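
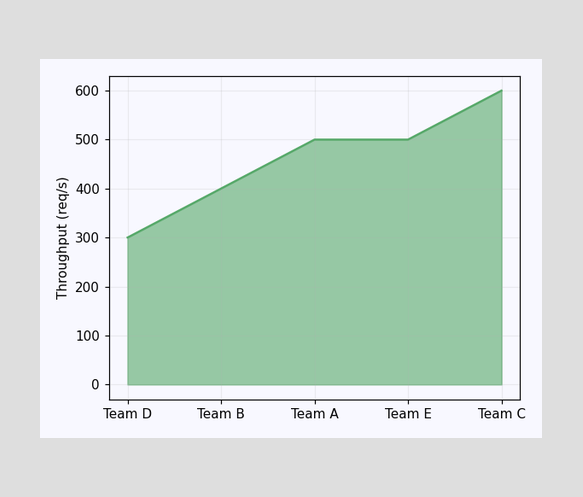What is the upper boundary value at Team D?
At Team D the upper boundary is at 300req/s.

300req/s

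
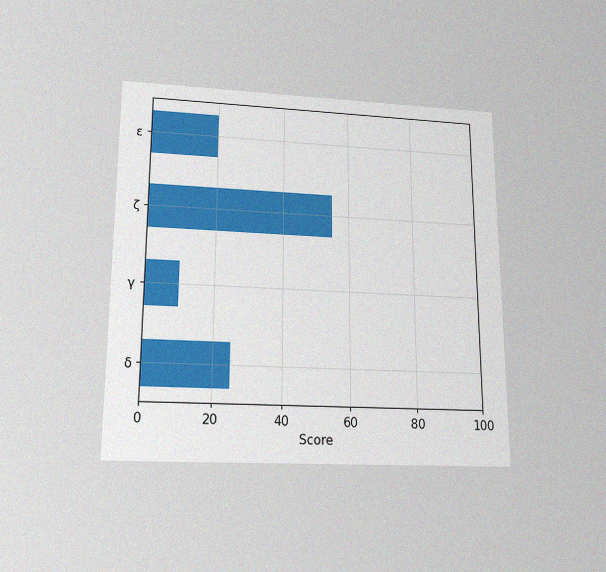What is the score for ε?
The chart is viewed slightly from below, with some photo noise. Reading along the chart's x-axis, the ε bar reaches 20.

20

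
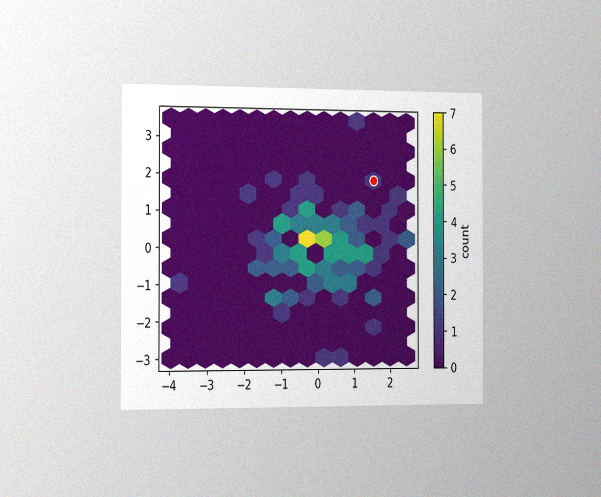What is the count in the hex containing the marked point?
The chart is viewed slightly from the left, with some photo noise. The marked hex reads 1 on the colorbar.

1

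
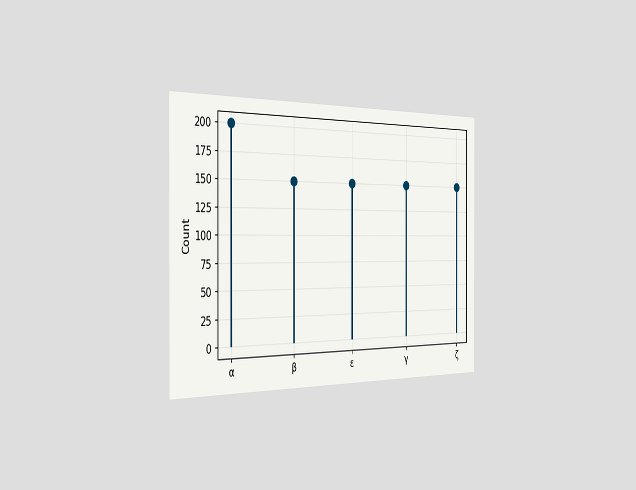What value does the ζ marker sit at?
The chart is viewed slightly from the left. The ζ marker sits at 150.

150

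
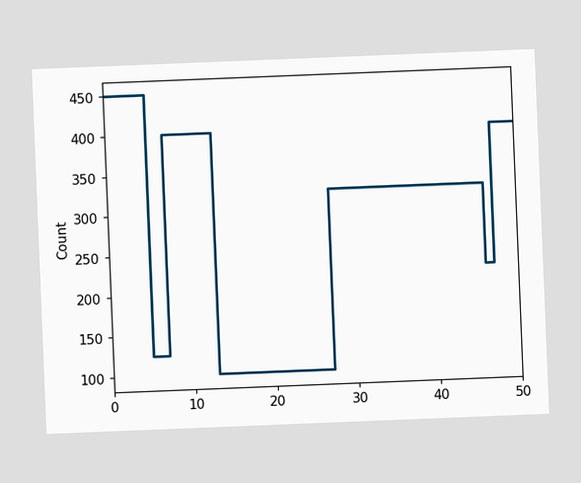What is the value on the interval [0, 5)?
The chart is tilted about 2° counter-clockwise. On [0, 5) the step sits at 450.

450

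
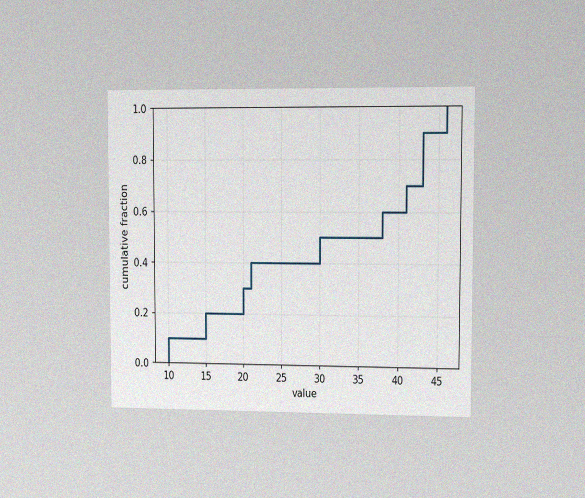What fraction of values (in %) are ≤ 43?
The chart is viewed slightly from the right, with some photo noise. At x=43 the ECDF step is at 90%.

90%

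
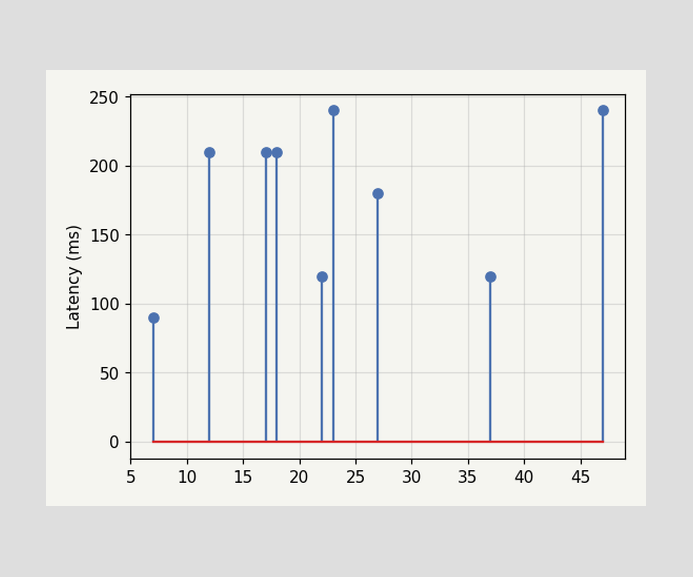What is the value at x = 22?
120ms

The stem at x=22 reaches 120ms.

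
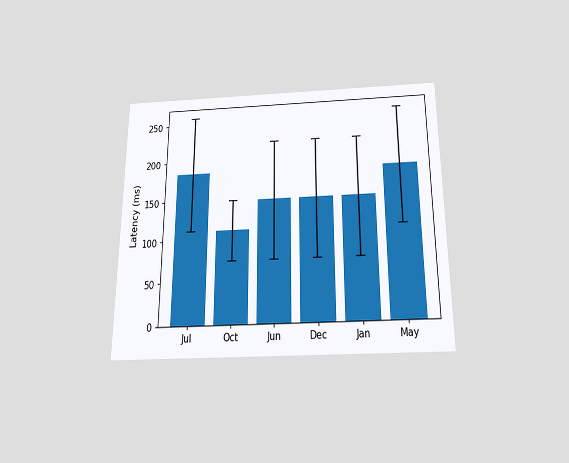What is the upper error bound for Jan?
222ms

The chart is viewed slightly from below. The Jan bar's upper whisker reaches 222ms.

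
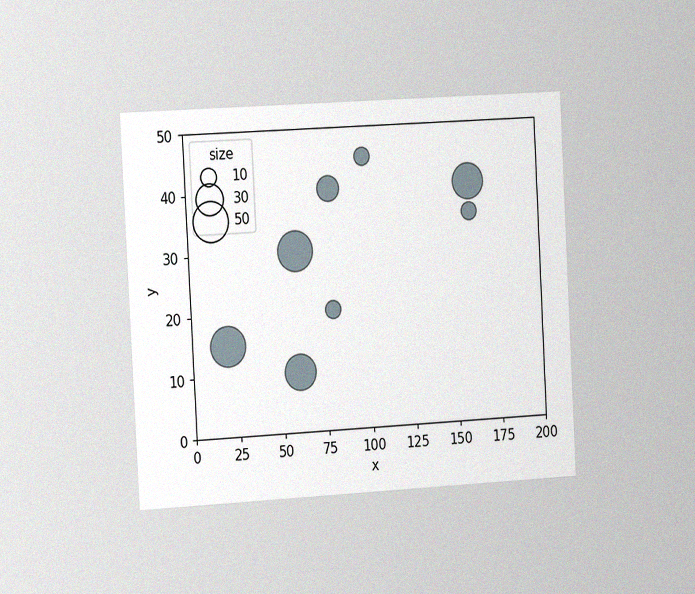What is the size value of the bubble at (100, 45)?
The chart is tilted about 3° counter-clockwise and viewed slightly from the left, with some photo noise. Matching the bubble at (100, 45) against the size legend gives 10.

10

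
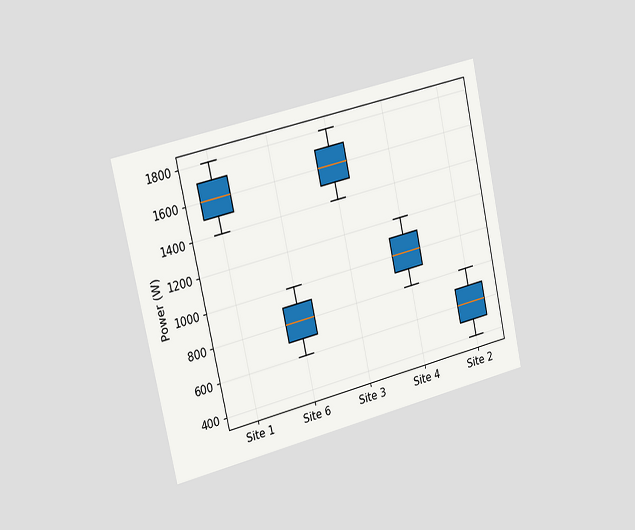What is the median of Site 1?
1600W

The chart is tilted about 12° counter-clockwise and viewed slightly from the left. The median line in the Site 1 box sits at 1600W.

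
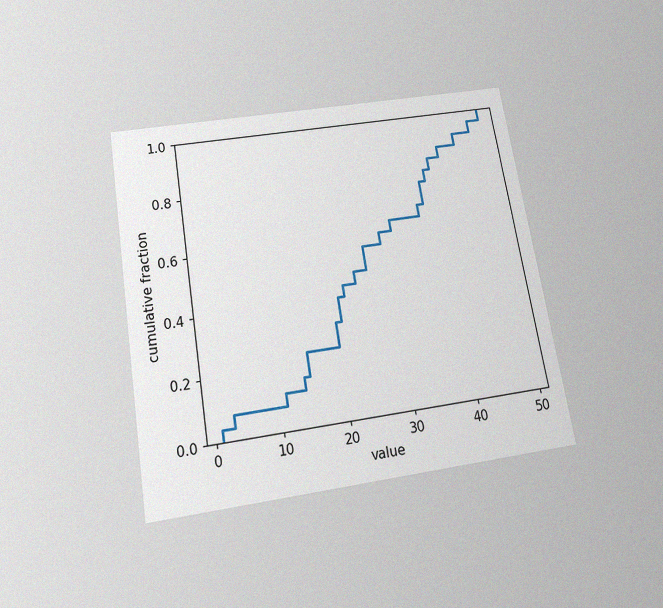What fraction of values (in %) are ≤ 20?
32%

The chart is tilted about 9° counter-clockwise and viewed slightly from below, with some photo noise. At x=20 the ECDF step is at 32%.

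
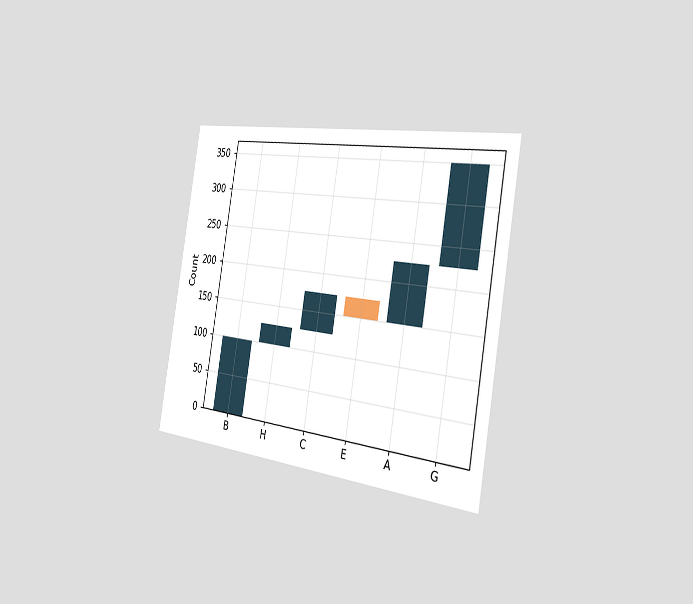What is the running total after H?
125

The chart is tilted about 10° clockwise and viewed slightly from the right. After H the running total reaches 125.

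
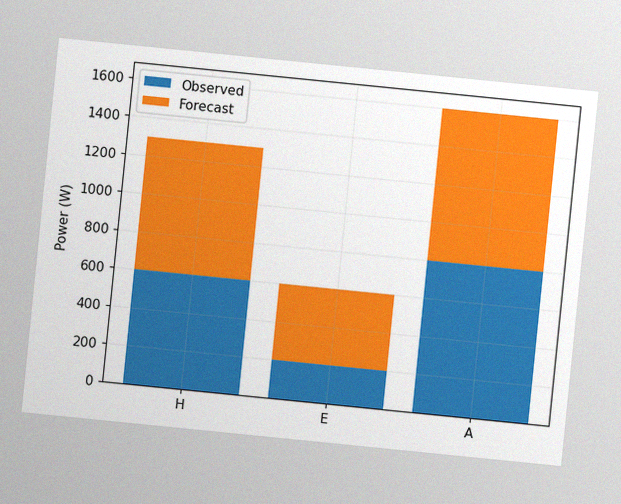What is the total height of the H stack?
1300W

The chart is tilted about 6° clockwise, with some photo noise. The H stack's top reaches 1300W on the y-axis.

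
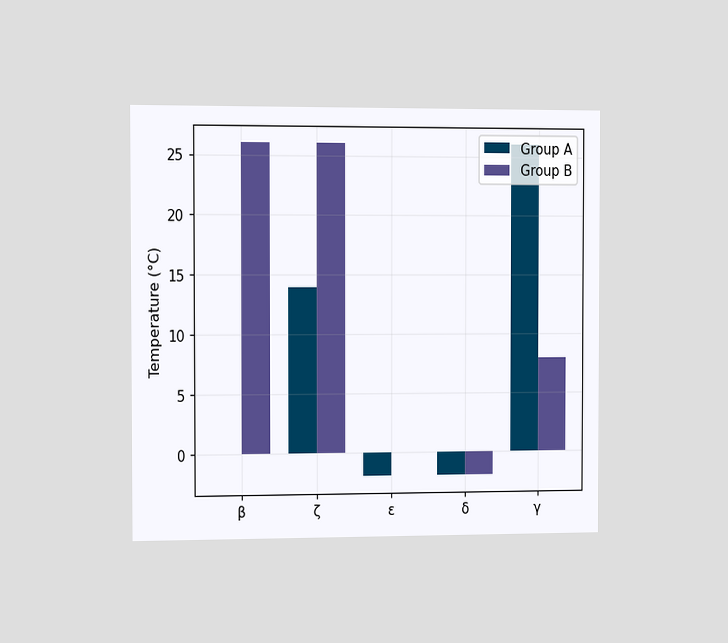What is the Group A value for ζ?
The chart is viewed slightly from the left. The Group A bar at ζ reaches 14°C on the y-axis.

14°C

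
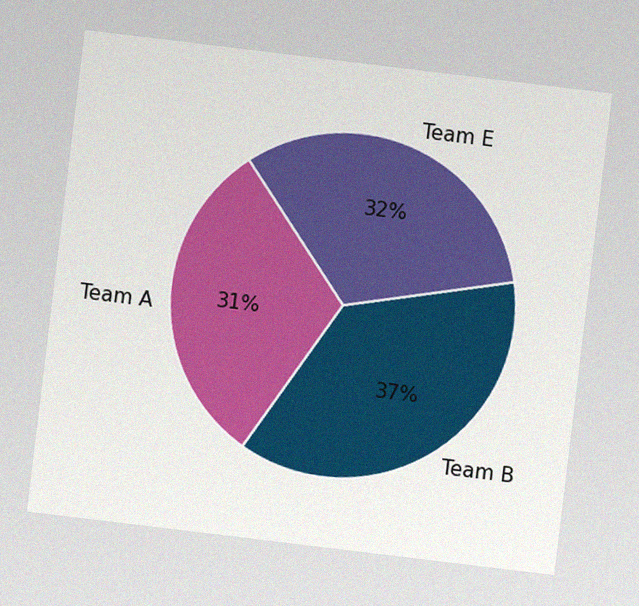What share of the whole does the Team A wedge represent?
The chart is tilted about 7° clockwise, with some photo noise. The Team A slice takes up 31% of the pie.

31%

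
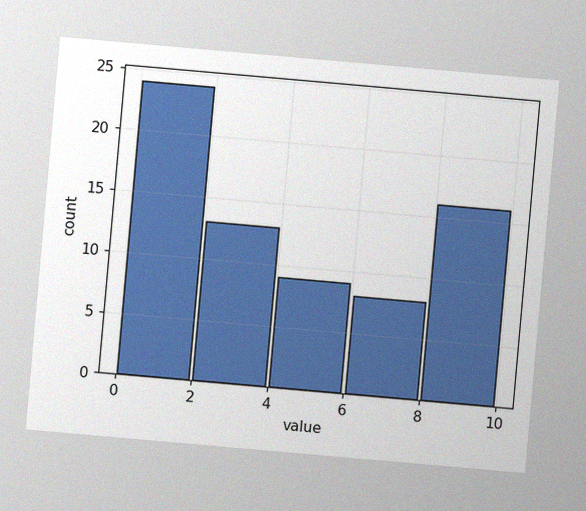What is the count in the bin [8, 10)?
The chart is tilted about 5° clockwise, with some photo noise. The [8, 10) bin has height 16.

16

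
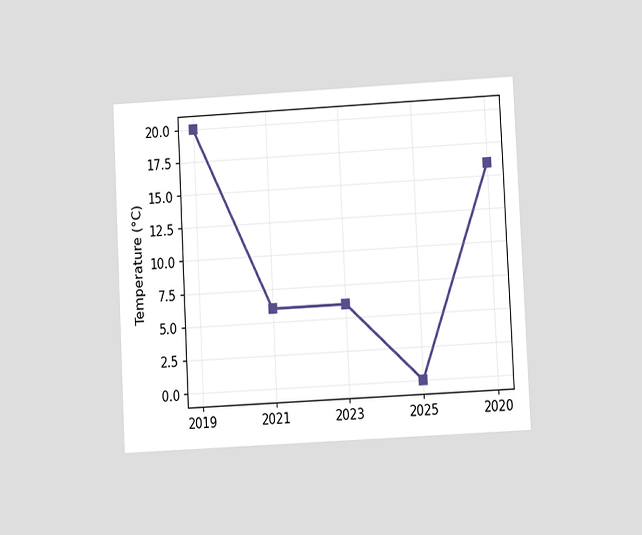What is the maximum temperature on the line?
20°C

The chart is tilted about 3° counter-clockwise and viewed at a slight angle. The highest point is at 2019, and reading across to the y-axis gives 20°C.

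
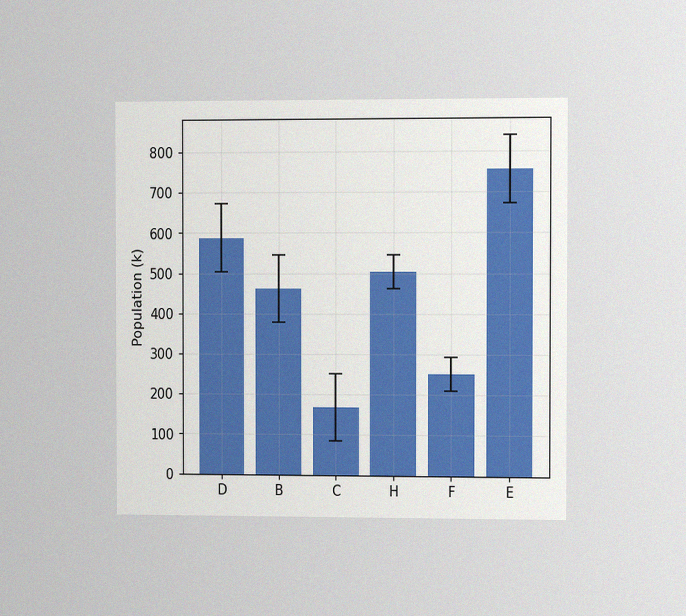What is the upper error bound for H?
546k

The chart is viewed slightly from the right, with some photo noise. The H bar's upper whisker reaches 546k.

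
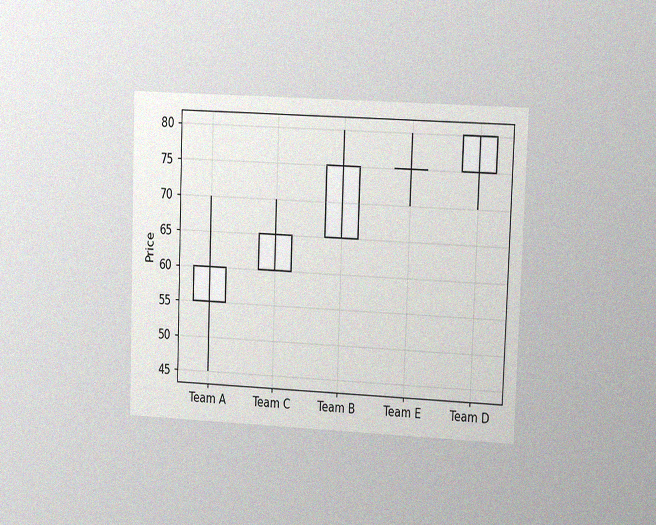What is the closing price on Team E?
The chart is tilted about 2° clockwise and viewed at a slight angle, with some photo noise. The Team E candle closes at 75.

75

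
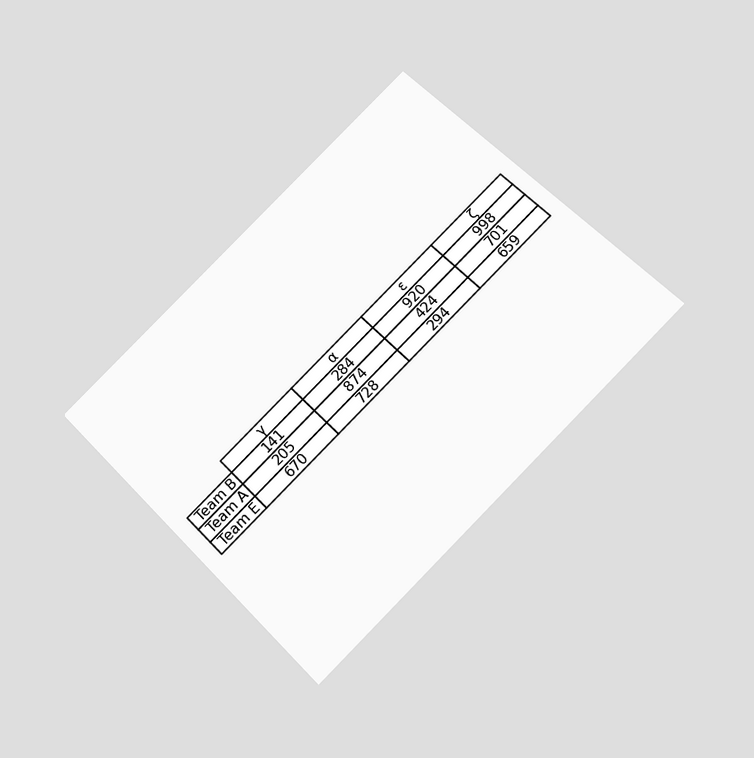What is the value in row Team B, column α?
284

The chart is tilted about 45° counter-clockwise and viewed slightly from below. The (Team B, α) cell reads 284.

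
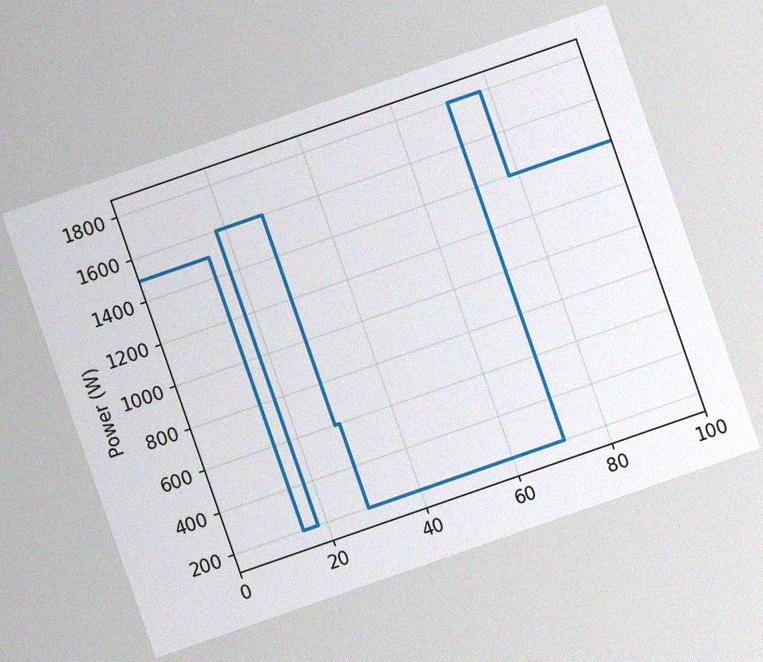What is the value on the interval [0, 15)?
The chart is tilted about 19° counter-clockwise, with some photo noise. On [0, 15) the step sits at 1500W.

1500W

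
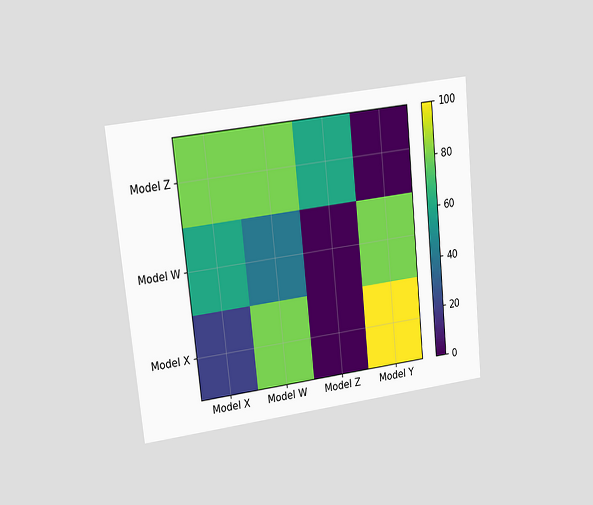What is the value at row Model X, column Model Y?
100

The chart is tilted about 6° counter-clockwise and viewed at a slight angle. Matching cell (Model X, Model Y) against the colorbar gives 100.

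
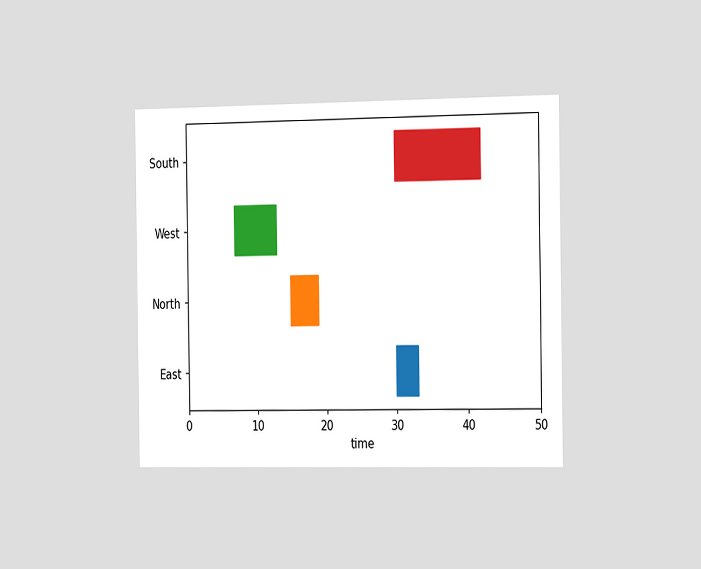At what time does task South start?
The chart is viewed slightly from the right. The South bar begins at t=30.

30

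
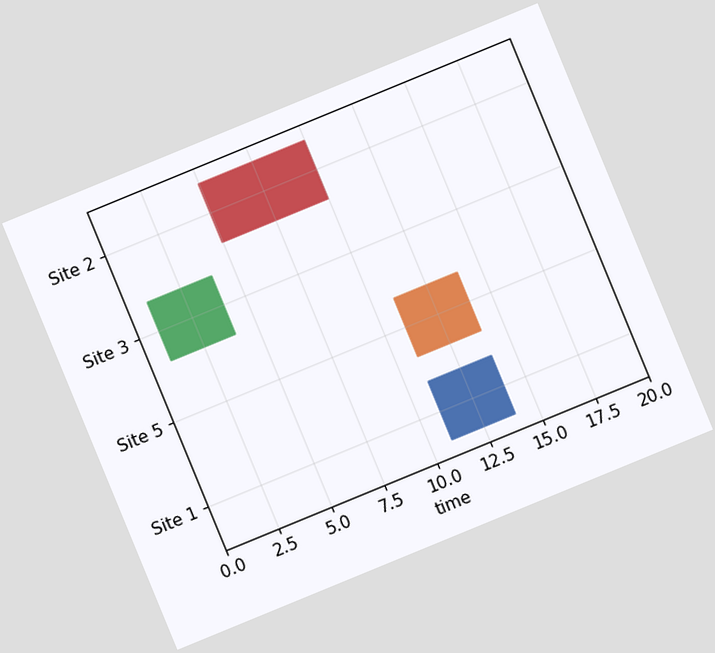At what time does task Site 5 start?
The chart is tilted about 22° counter-clockwise. The Site 5 bar begins at t=11.

11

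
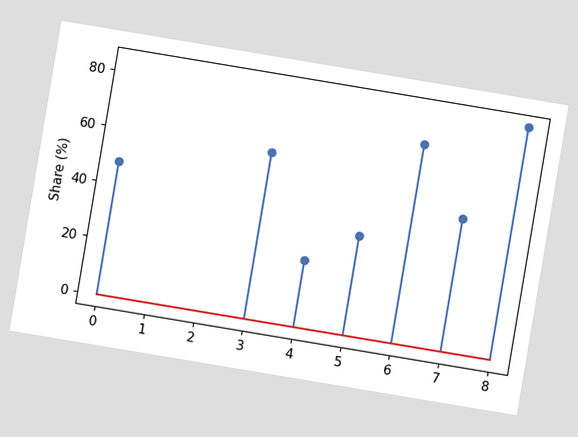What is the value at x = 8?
84%

The chart is tilted about 9° clockwise. The stem at x=8 reaches 84%.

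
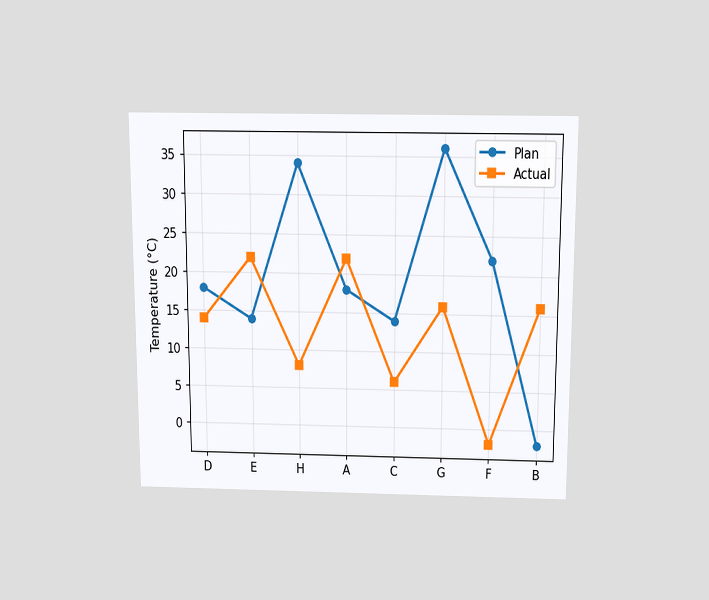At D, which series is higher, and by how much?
Plan, by 4°C

The chart is viewed slightly from above. At D, Plan sits above the other line by 4°C.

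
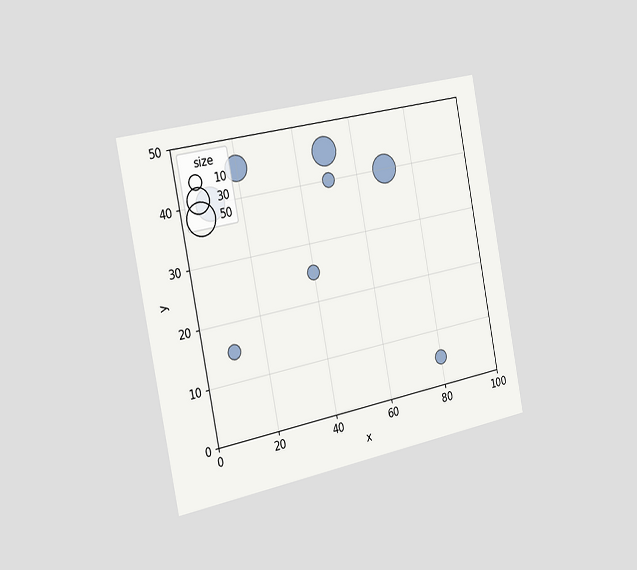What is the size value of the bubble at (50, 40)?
10

The chart is tilted about 11° counter-clockwise and viewed slightly from the left. Matching the bubble at (50, 40) against the size legend gives 10.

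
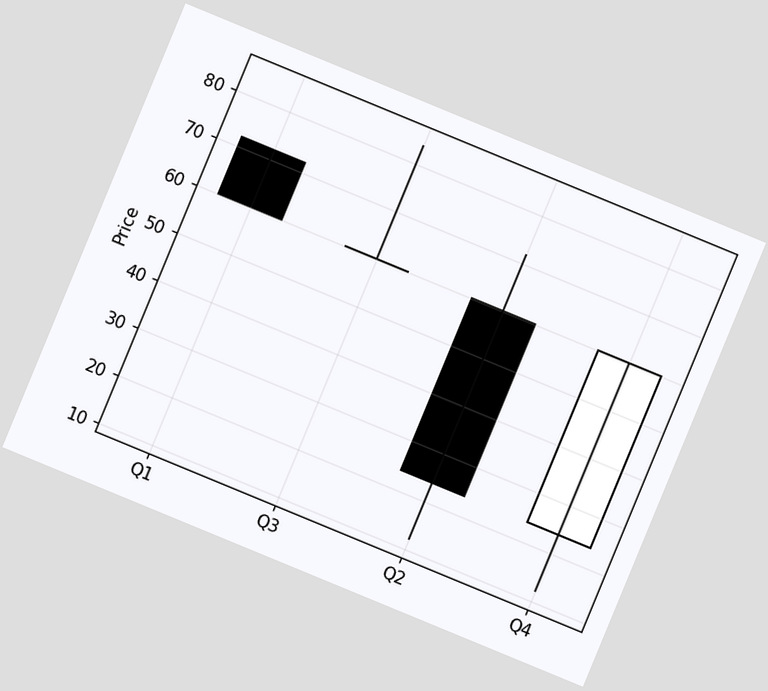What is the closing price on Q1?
60

The chart is tilted about 22° clockwise. The Q1 candle closes at 60.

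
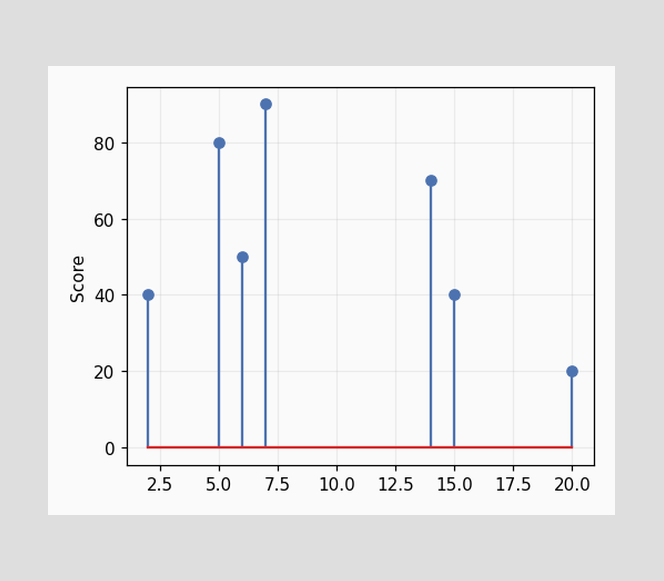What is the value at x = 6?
The stem at x=6 reaches 50.

50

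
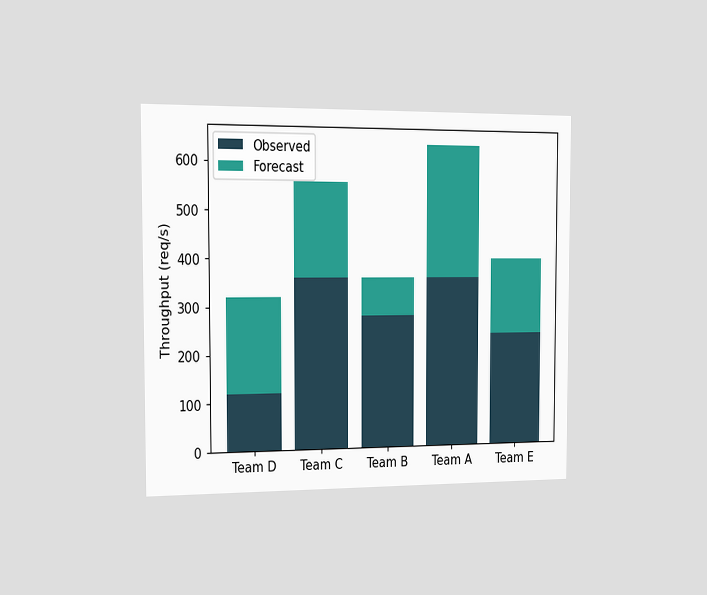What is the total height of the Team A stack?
640req/s

The chart is viewed slightly from the left. The Team A stack's top reaches 640req/s on the y-axis.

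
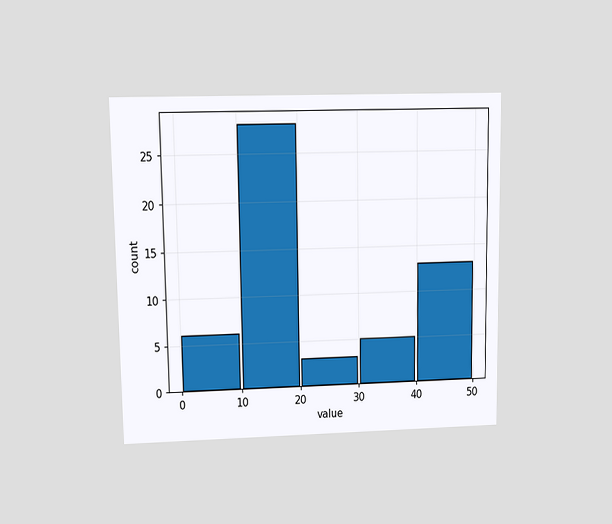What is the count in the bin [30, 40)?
The chart is viewed at a slight angle. The [30, 40) bin has height 5.

5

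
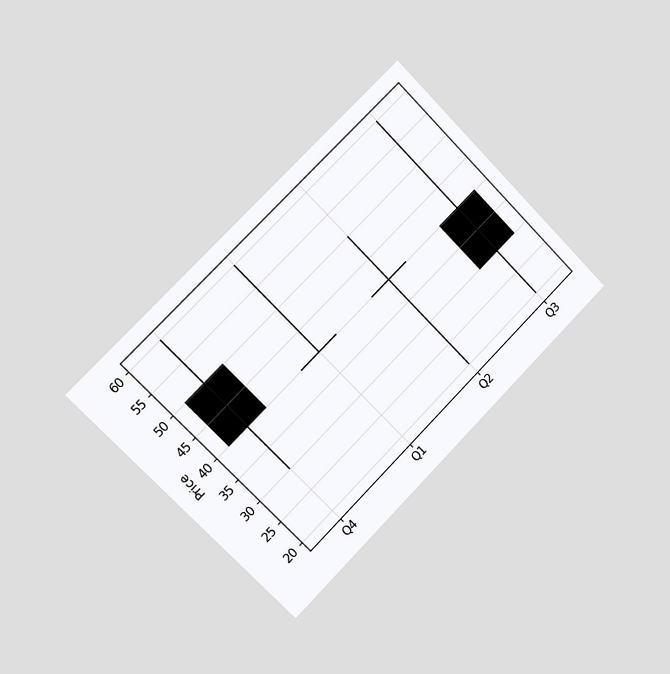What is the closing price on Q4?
The chart is tilted about 45° counter-clockwise and viewed slightly from the left. The Q4 candle closes at 40.

40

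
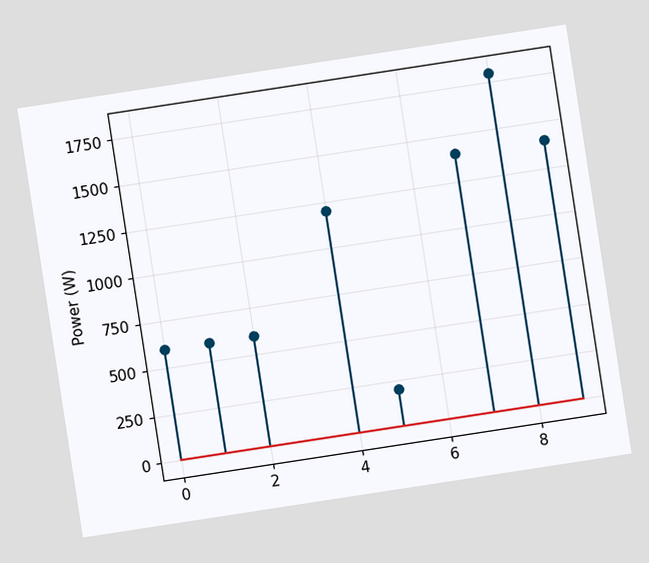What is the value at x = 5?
200W

The chart is tilted about 9° counter-clockwise. The stem at x=5 reaches 200W.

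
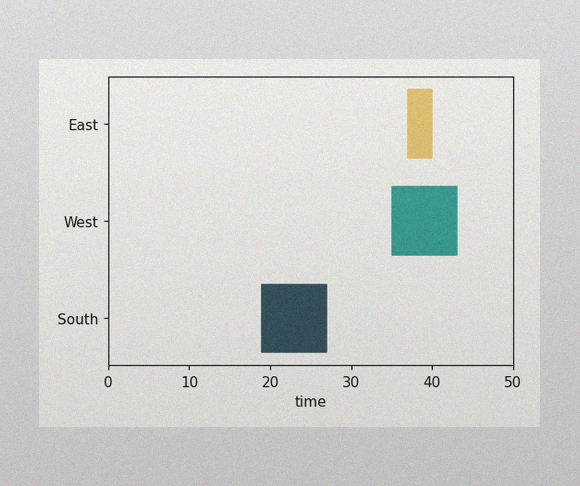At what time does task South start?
19

The image has some photo noise and uneven lighting. The South bar begins at t=19.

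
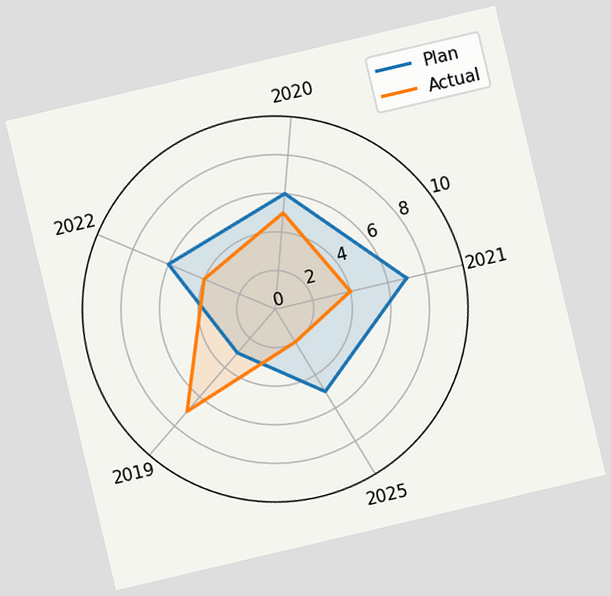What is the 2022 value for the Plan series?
The chart is tilted about 13° counter-clockwise. On the 2022 axis, Plan reaches 6.

6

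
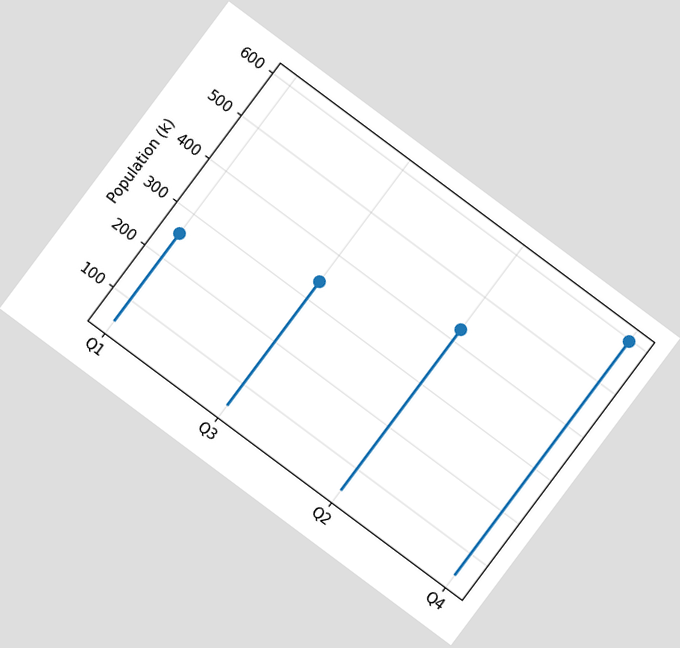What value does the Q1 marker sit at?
255k

The chart is tilted about 37° clockwise. The Q1 marker sits at 255k.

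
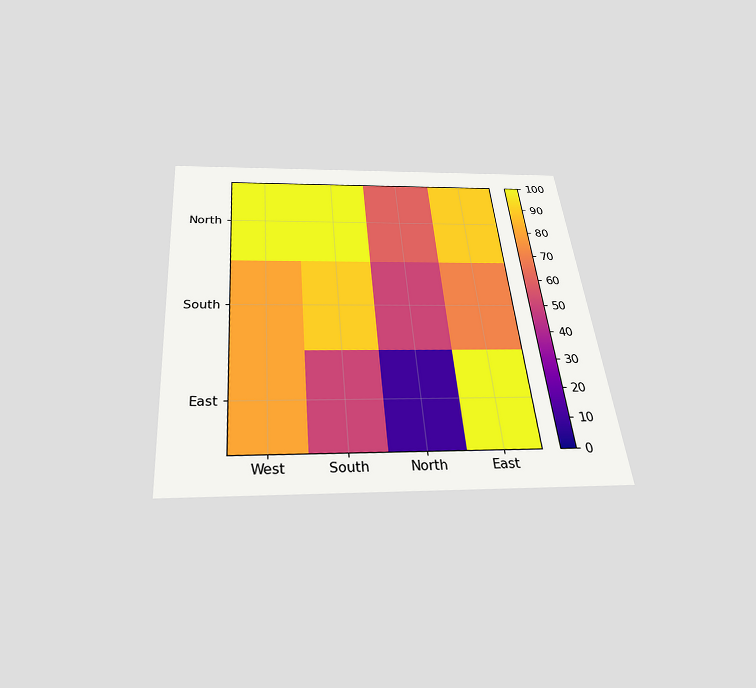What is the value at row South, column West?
The chart is tilted about 5° counter-clockwise and viewed slightly from below. Matching cell (South, West) against the colorbar gives 80.

80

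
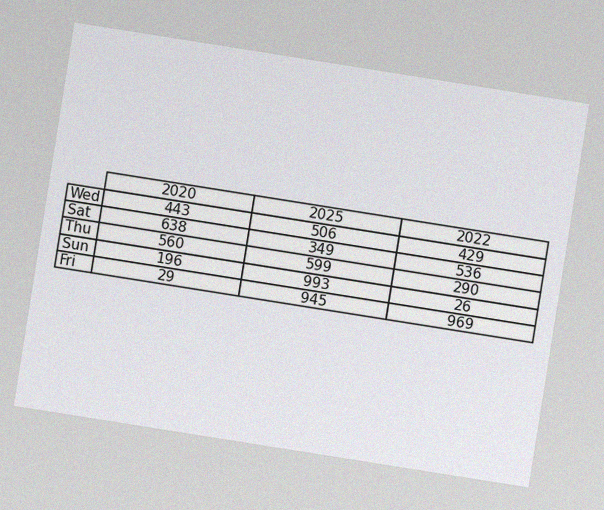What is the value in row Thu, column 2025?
599

The chart is tilted about 9° clockwise, with some photo noise. The (Thu, 2025) cell reads 599.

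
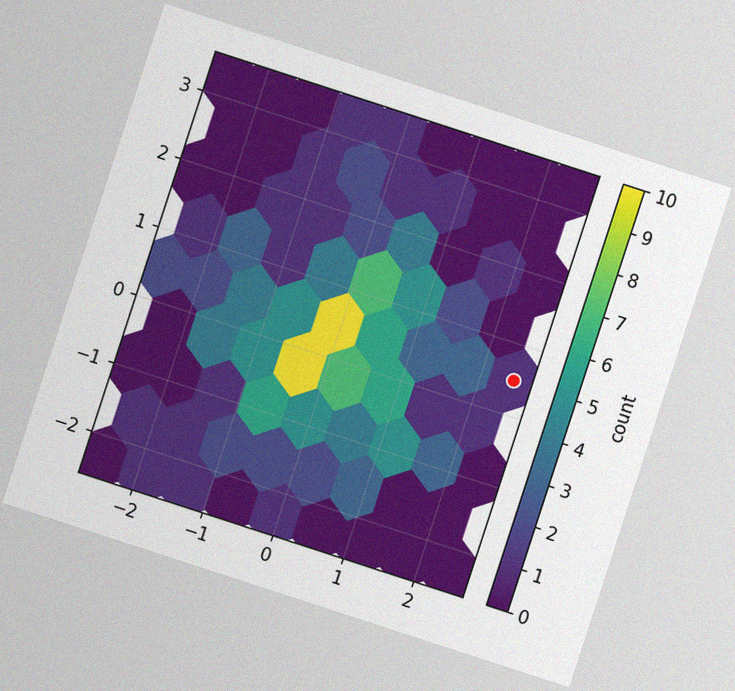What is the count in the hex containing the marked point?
1

The chart is tilted about 18° clockwise, with some photo noise. The marked hex reads 1 on the colorbar.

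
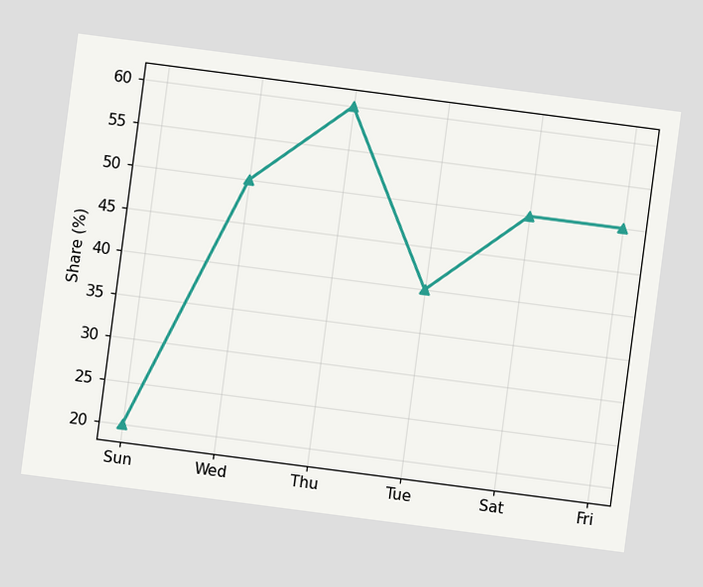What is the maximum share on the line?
60%

The chart is tilted about 7° clockwise. The highest point is at Thu, and reading across to the y-axis gives 60%.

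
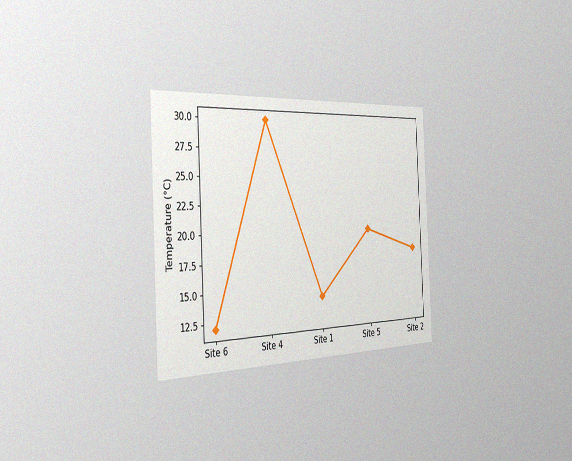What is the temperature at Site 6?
12°C

The chart is tilted about 3° counter-clockwise and viewed slightly from the left, with some photo noise. At Site 6, the line is at 12°C.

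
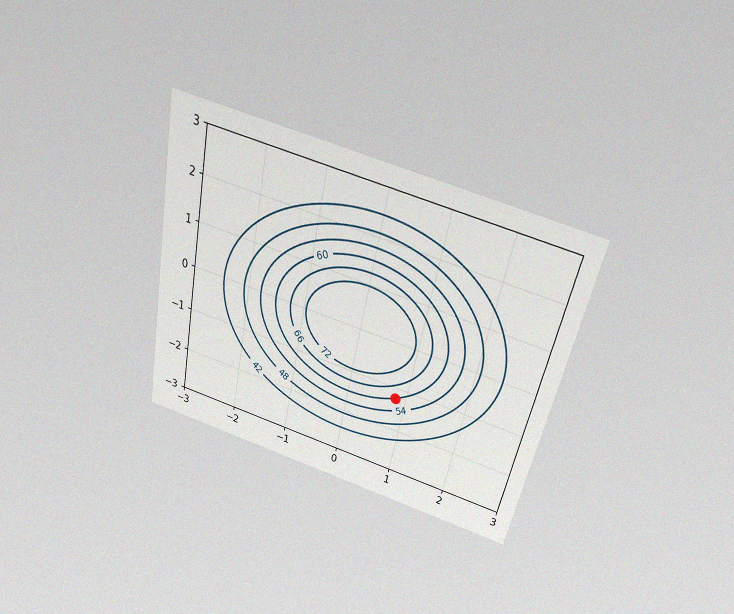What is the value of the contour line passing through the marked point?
60

The chart is tilted about 12° clockwise and viewed slightly from above, with some photo noise. The marked point sits on the contour labelled 60.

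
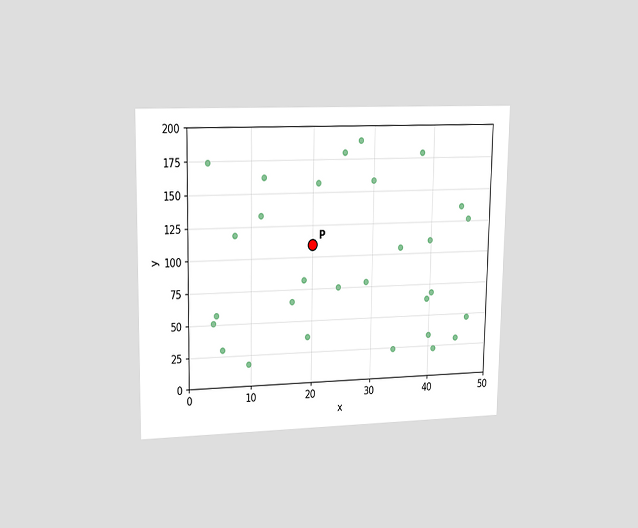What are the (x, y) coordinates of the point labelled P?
The chart is viewed at a slight angle. Following the gridlines from P to each axis, P sits at (20, 110).

(20, 110)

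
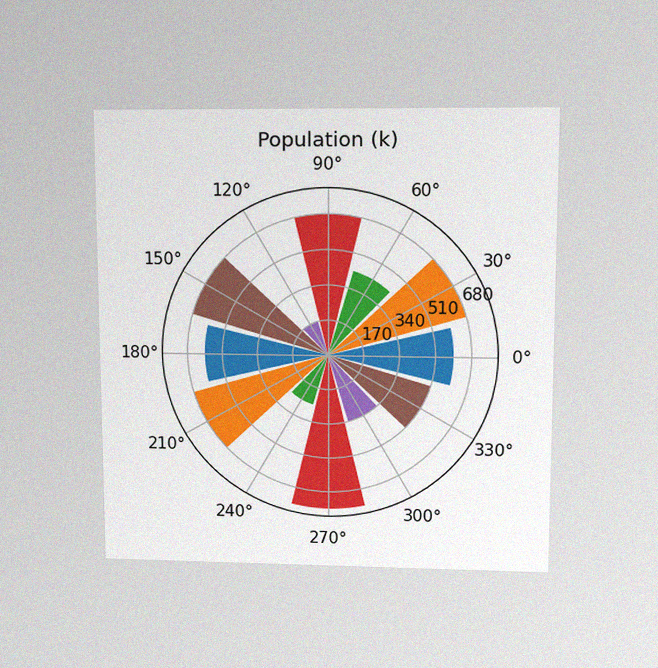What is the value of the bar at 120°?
The chart is viewed at a slight angle, with some photo noise. The bar at 120° reaches 170k on the radial axis.

170k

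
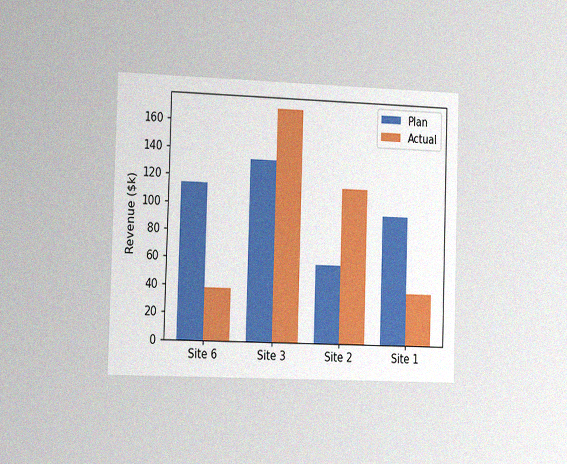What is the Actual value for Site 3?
The chart is viewed slightly from the left, with some photo noise. The Actual bar at Site 3 reaches $171k on the y-axis.

$171k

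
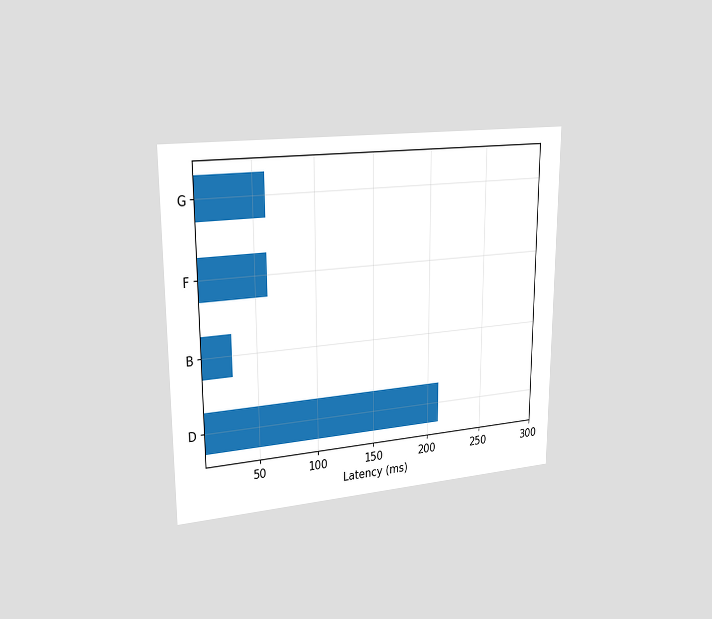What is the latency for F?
60ms

The chart is viewed slightly from the left. Reading along the chart's x-axis, the F bar reaches 60ms.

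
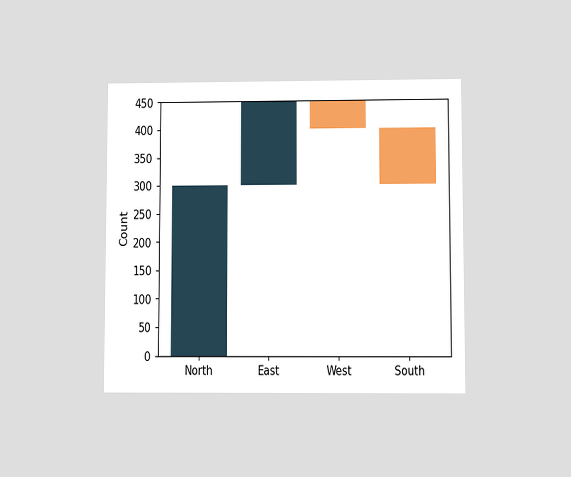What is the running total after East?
450

The chart is viewed at a slight angle. After East the running total reaches 450.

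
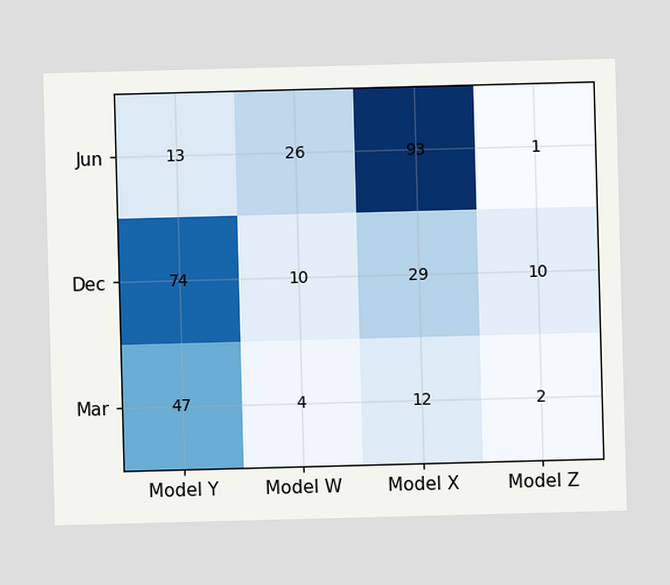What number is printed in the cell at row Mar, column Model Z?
The (Mar, Model Z) cell reads 2.

2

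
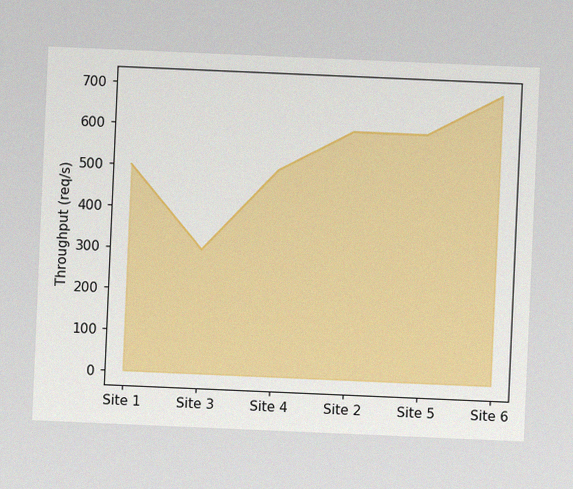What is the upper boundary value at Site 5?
600req/s

The chart is tilted about 2° clockwise, with some photo noise. At Site 5 the upper boundary is at 600req/s.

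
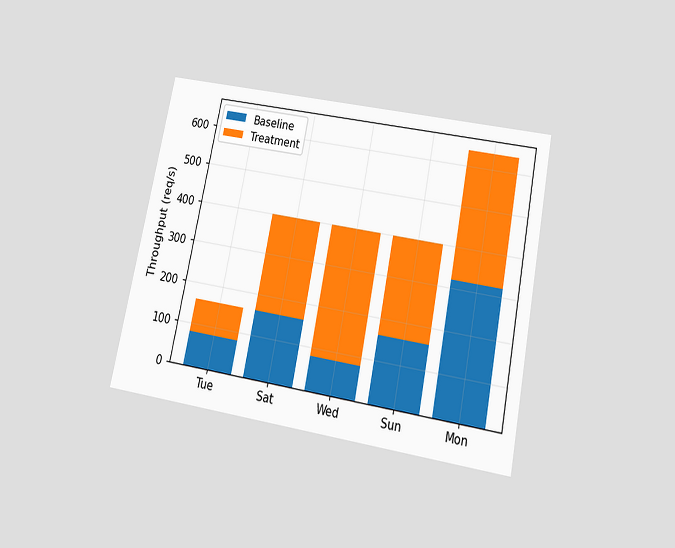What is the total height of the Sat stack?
400req/s

The chart is tilted about 11° clockwise and viewed slightly from below. The Sat stack's top reaches 400req/s on the y-axis.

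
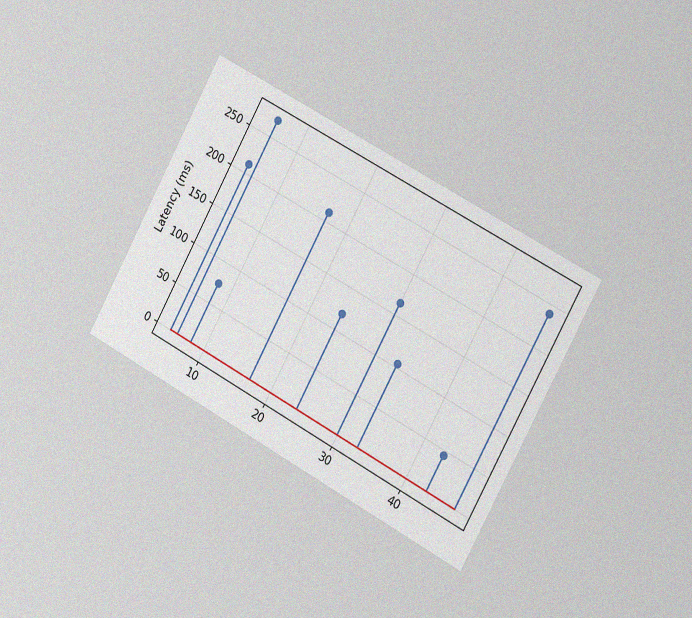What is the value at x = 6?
270ms

The chart is tilted about 29° clockwise and viewed slightly from the right, with some photo noise. The stem at x=6 reaches 270ms.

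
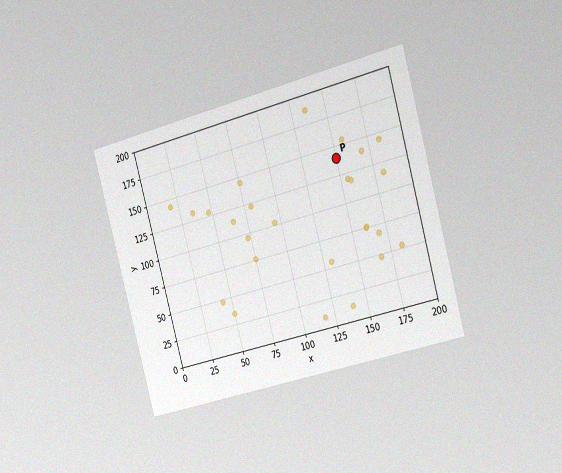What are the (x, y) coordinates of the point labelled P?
The chart is tilted about 15° counter-clockwise and viewed slightly from the right, with some photo noise. Following the gridlines from P to each axis, P sits at (150, 140).

(150, 140)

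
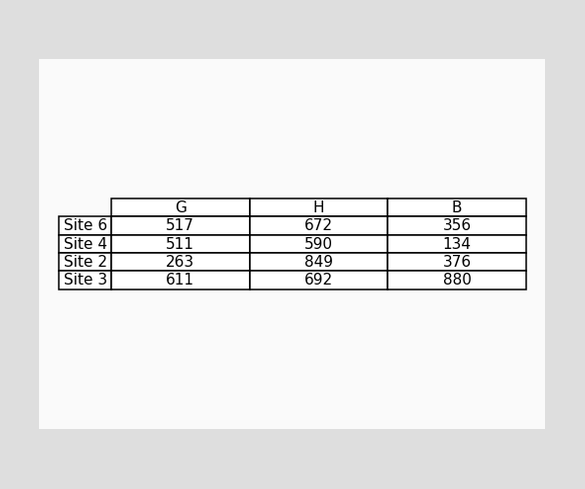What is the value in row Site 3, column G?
The (Site 3, G) cell reads 611.

611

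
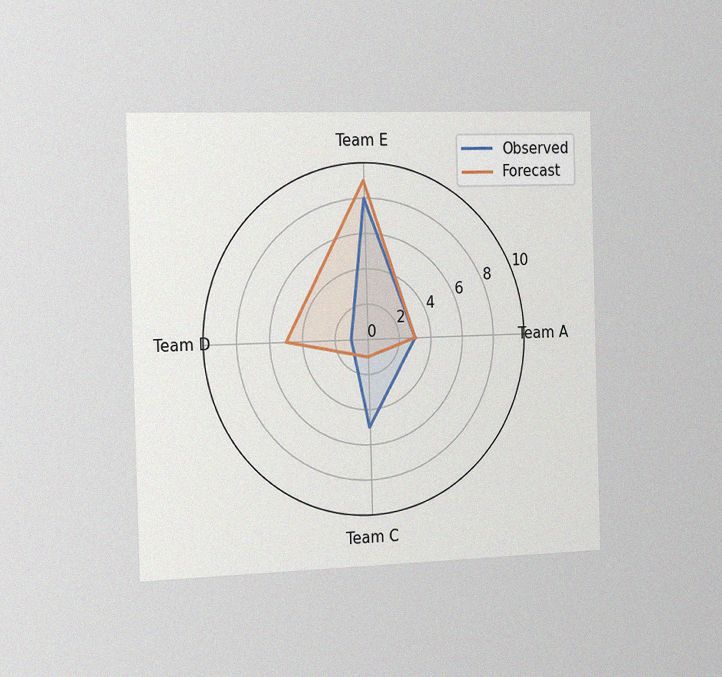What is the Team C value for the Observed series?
5

The chart is viewed slightly from the left, with some photo noise. On the Team C axis, Observed reaches 5.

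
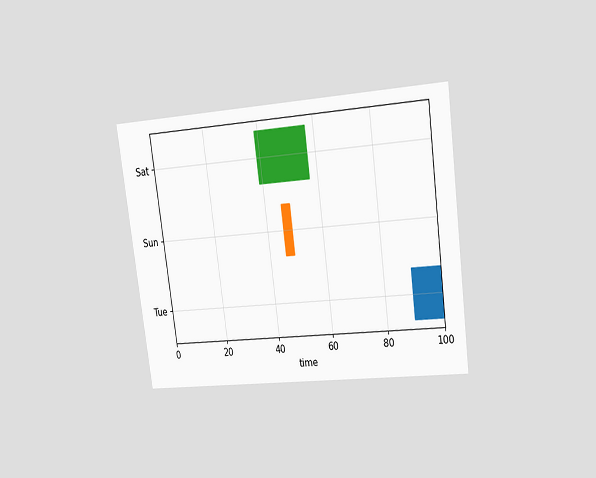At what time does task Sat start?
The chart is tilted about 8° counter-clockwise and viewed at a slight angle. The Sat bar begins at t=39.

39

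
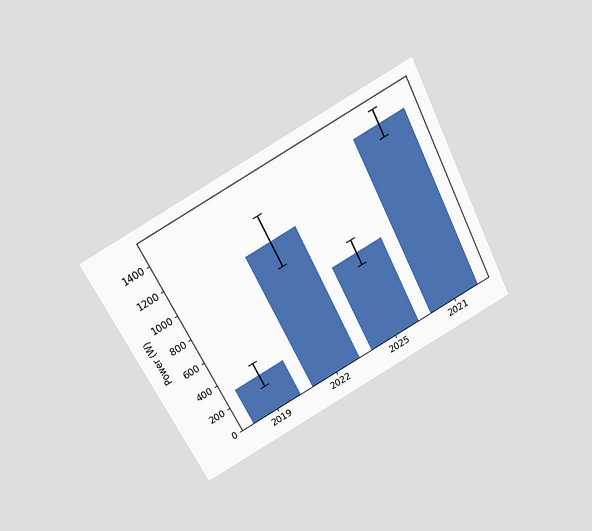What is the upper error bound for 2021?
1500W

The chart is tilted about 27° counter-clockwise and viewed slightly from above. The 2021 bar's upper whisker reaches 1500W.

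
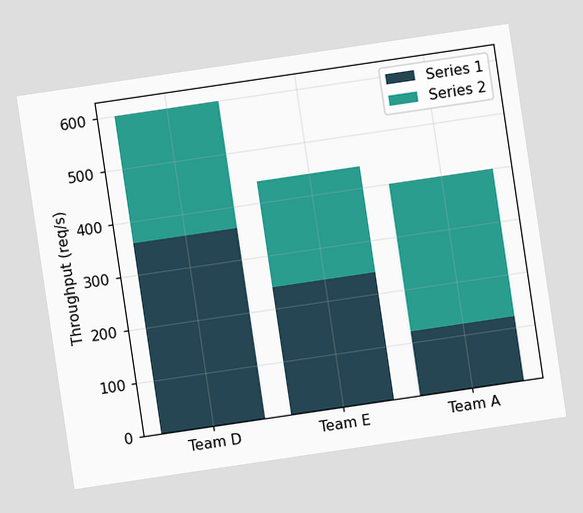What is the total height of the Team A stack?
400req/s

The chart is tilted about 8° counter-clockwise. The Team A stack's top reaches 400req/s on the y-axis.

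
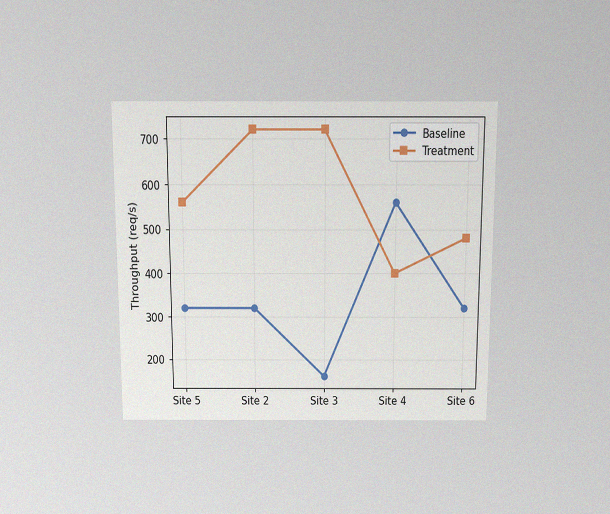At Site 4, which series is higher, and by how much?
The chart is viewed slightly from above, with some photo noise. At Site 4, Baseline sits above the other line by 160req/s.

Baseline, by 160req/s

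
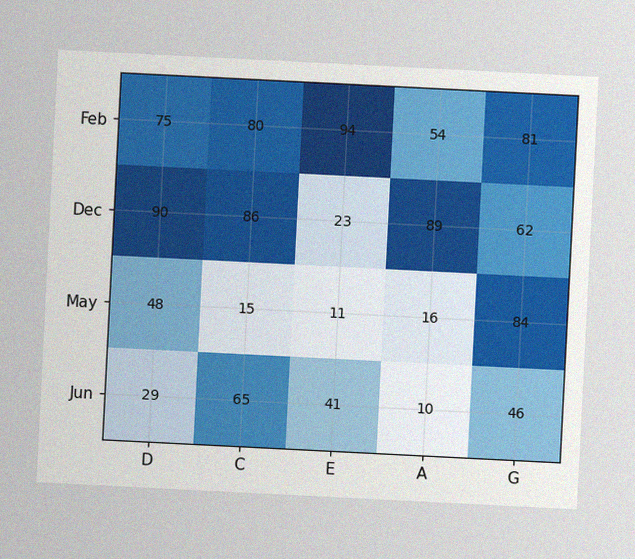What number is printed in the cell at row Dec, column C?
86

The chart is tilted about 3° clockwise, with some photo noise. The (Dec, C) cell reads 86.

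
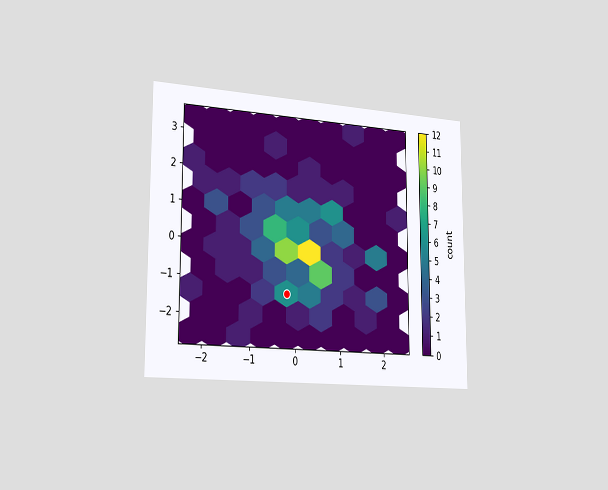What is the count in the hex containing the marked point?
6

The chart is viewed slightly from the left. The marked hex reads 6 on the colorbar.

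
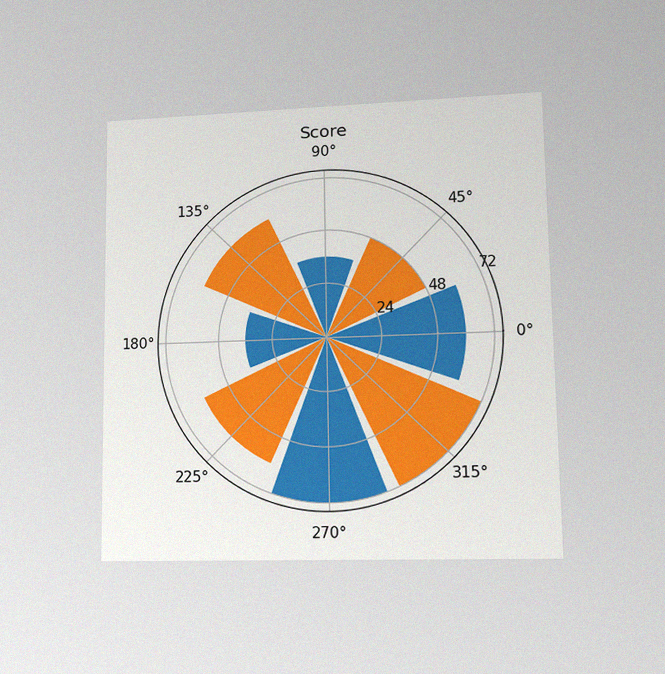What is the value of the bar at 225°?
60

The chart is viewed at a slight angle, with some photo noise. The bar at 225° reaches 60 on the radial axis.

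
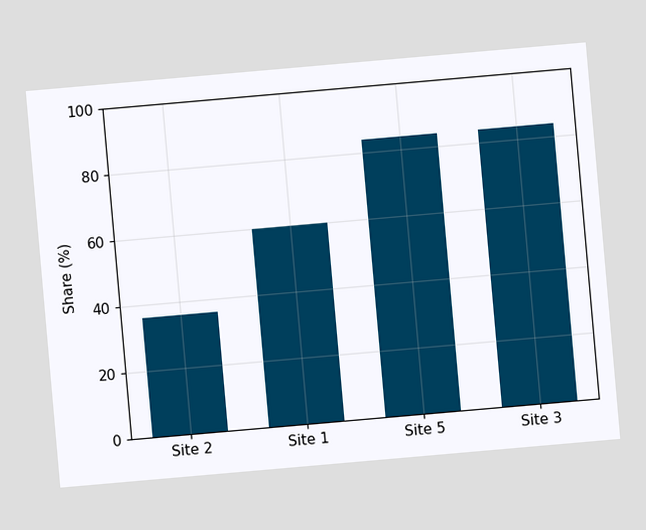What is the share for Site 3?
The chart is tilted about 5° counter-clockwise. Reading along the chart's y-axis, the Site 3 bar reaches 84%.

84%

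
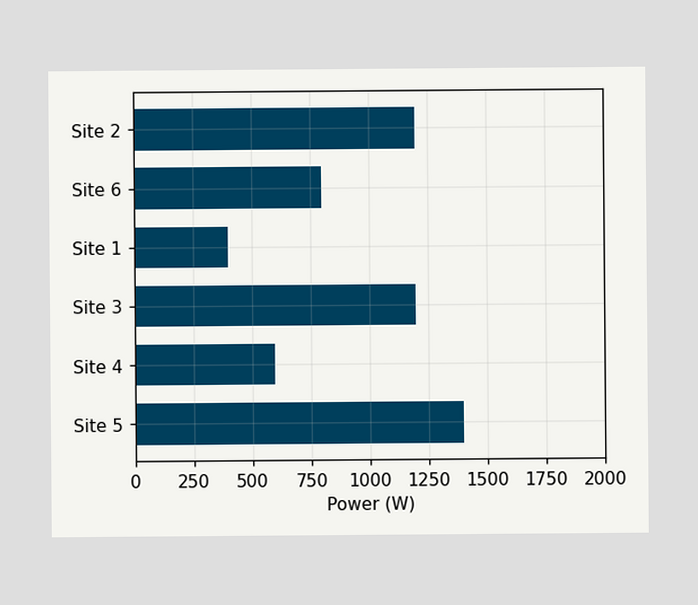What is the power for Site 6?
800W

Reading along the chart's x-axis, the Site 6 bar reaches 800W.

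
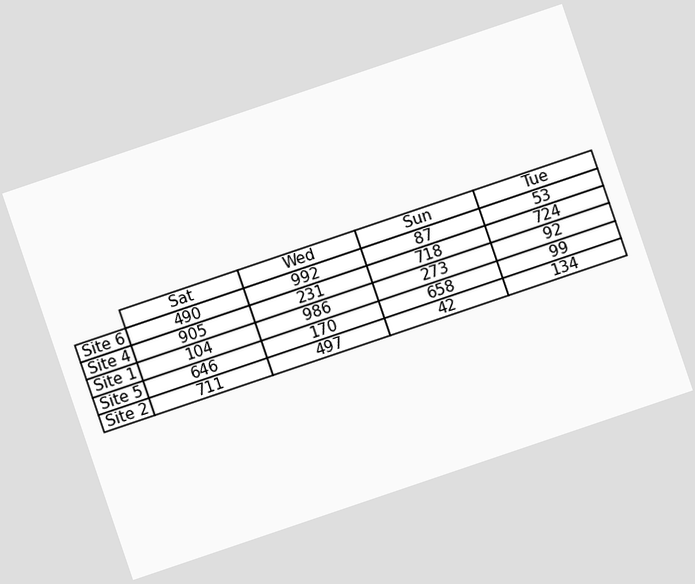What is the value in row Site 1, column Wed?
986

The chart is tilted about 19° counter-clockwise. The (Site 1, Wed) cell reads 986.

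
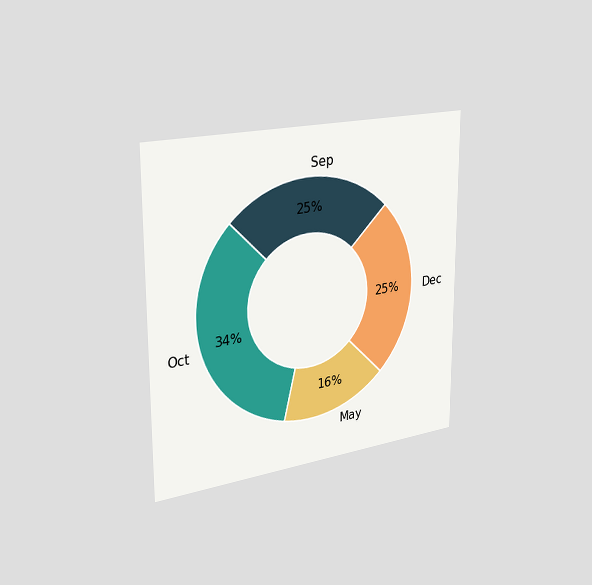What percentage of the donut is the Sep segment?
25%

The chart is viewed slightly from the left. The Sep segment takes up 25% of the ring.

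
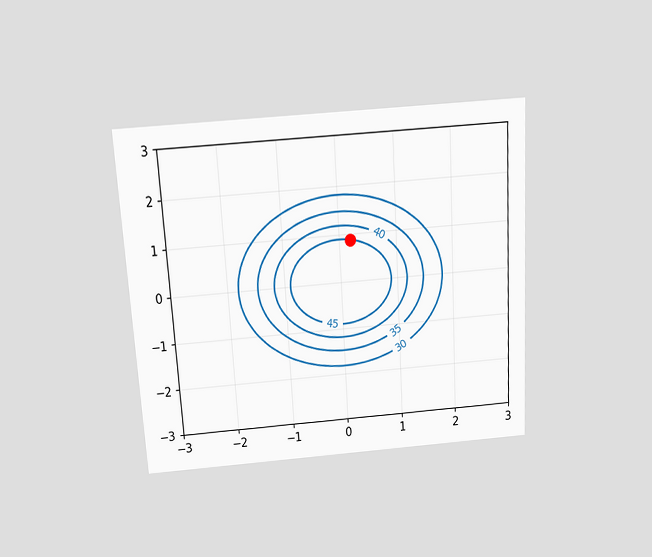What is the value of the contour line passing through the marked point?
The chart is tilted about 3° counter-clockwise and viewed slightly from above. The marked point sits on the contour labelled 45.

45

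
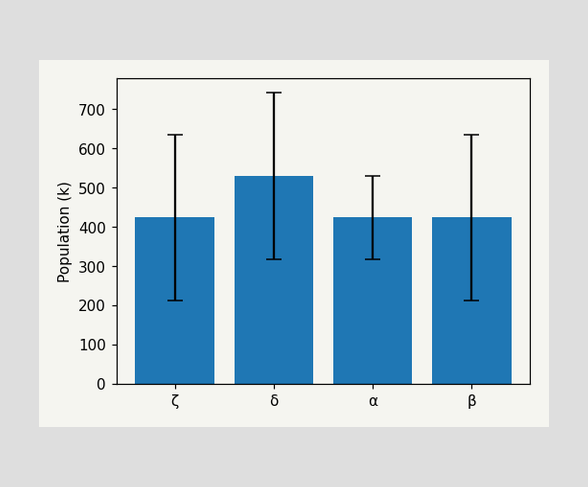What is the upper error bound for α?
The α bar's upper whisker reaches 530k.

530k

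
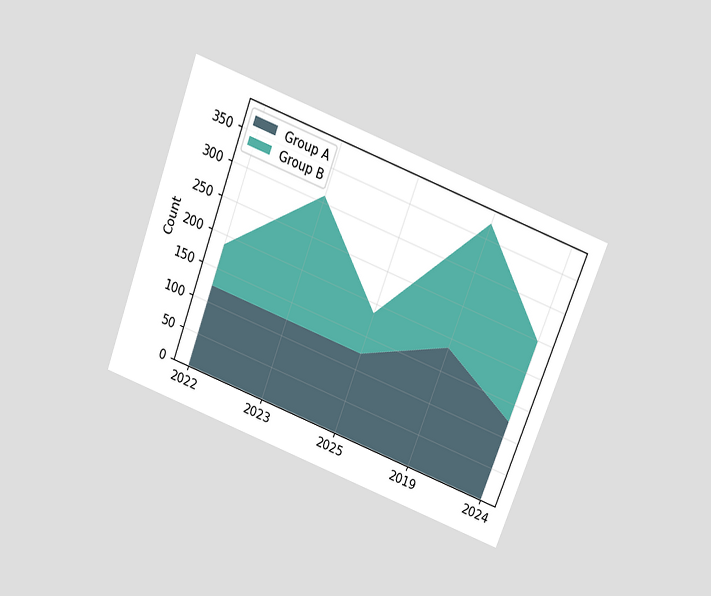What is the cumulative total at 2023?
310

The chart is tilted about 21° clockwise and viewed slightly from above. The stacked total at 2023 reaches 310.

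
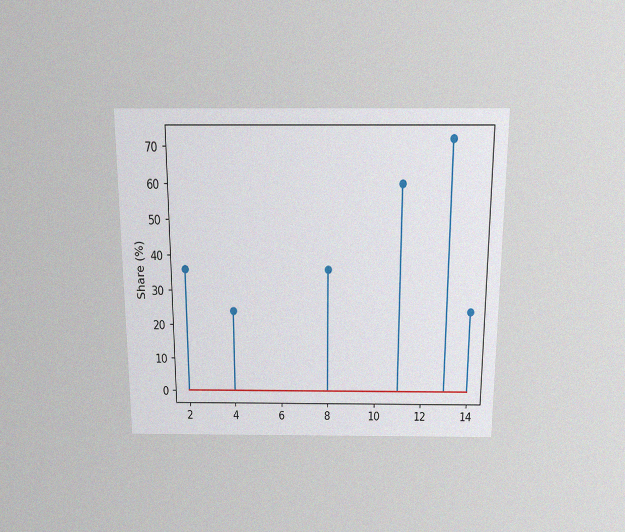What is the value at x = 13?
The chart is viewed slightly from above, with some photo noise. The stem at x=13 reaches 72%.

72%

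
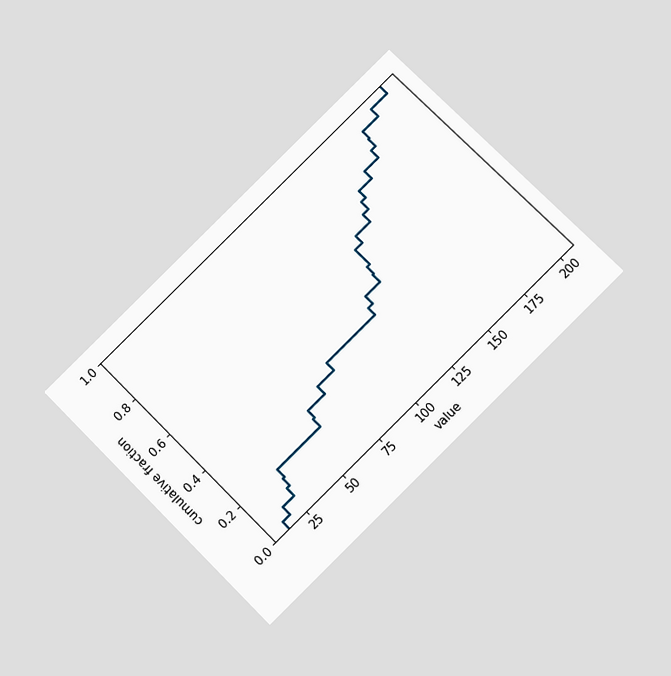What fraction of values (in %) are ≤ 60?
28%

The chart is tilted about 45° counter-clockwise and viewed at a slight angle. At x=60 the ECDF step is at 28%.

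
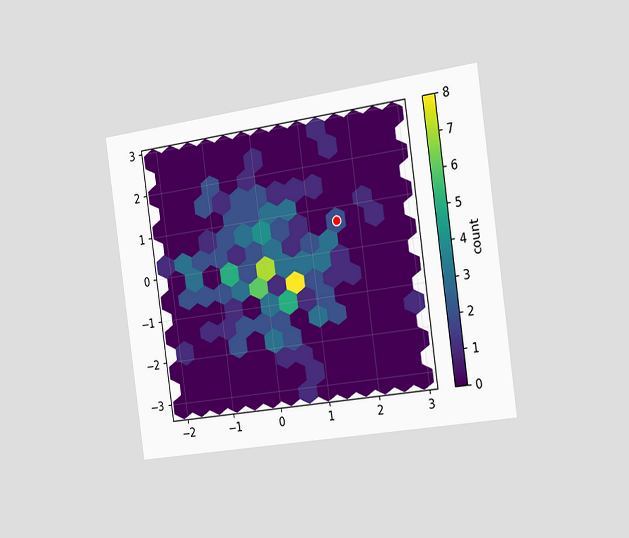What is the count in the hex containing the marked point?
2

The chart is tilted about 8° counter-clockwise and viewed slightly from the right. The marked hex reads 2 on the colorbar.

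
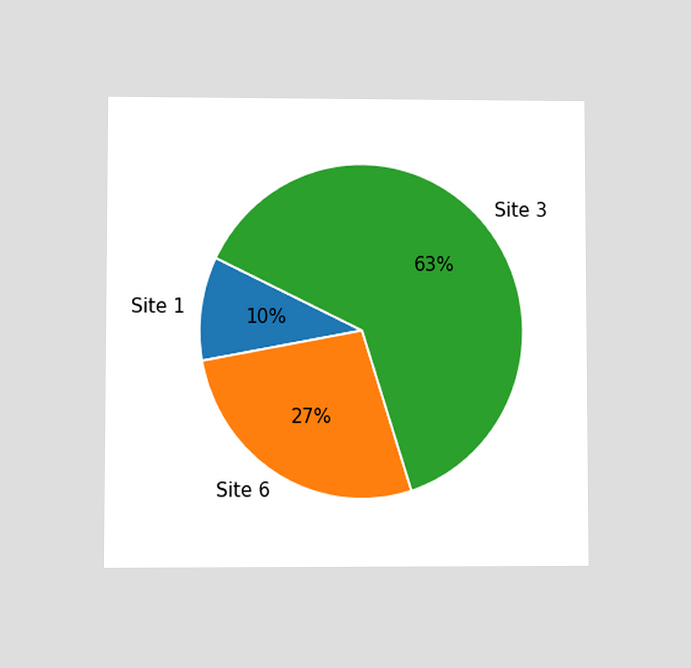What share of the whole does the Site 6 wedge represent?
27%

The chart is viewed at a slight angle. The Site 6 slice takes up 27% of the pie.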